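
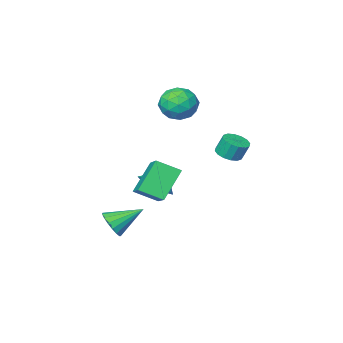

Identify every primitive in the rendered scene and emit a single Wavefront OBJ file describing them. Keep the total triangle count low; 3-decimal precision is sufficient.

v 3.971 1.267 -2.697
v 4.442 1.761 -2.26
v 2.569 1.813 -1.803
v 4.334 1.979 -2.562
v 4.143 2.033 -2.895
v 3.913 1.912 -3.183
v 3.696 1.643 -3.359
v 3.542 1.288 -3.383
v 3.487 0.928 -3.25
v 3.542 0.646 -2.99
v 3.696 0.506 -2.663
v 3.913 0.54 -2.344
v 4.143 0.741 -2.105
v 4.334 1.062 -2.002
v 4.442 1.43 -2.058
v 2.824 3.595 -0.466
v 1.696 3.244 0.958
v 3.503 5.267 0.483
v 2.375 4.917 1.907
v 3.745 2.903 0.093
v 2.617 2.553 1.517
v 4.424 4.576 1.042
v 3.296 4.225 2.466
v -2.457 1.231 0.429
v -1.772 1.346 0.575
v -2.018 1.643 1.497
v -2.703 1.529 1.351
v -1.894 1.664 0.439
v -2.14 1.962 1.362
v -2.168 1.867 0.301
v -2.414 2.164 1.224
v -2.519 1.9 0.197
v -2.765 2.197 1.12
v -2.853 1.753 0.155
v -3.099 2.05 1.078
v -3.082 1.467 0.186
v -3.328 1.764 1.109
v -3.142 1.117 0.283
v -3.388 1.414 1.205
v -3.02 0.798 0.418
v -3.266 1.096 1.341
v -2.746 0.596 0.556
v -2.992 0.893 1.479
v -2.395 0.563 0.66
v -2.641 0.86 1.583
v -2.061 0.71 0.702
v -2.307 1.007 1.625
v -1.832 0.996 0.671
v -2.078 1.293 1.594
v 0.256 -1.056 -1.992
v 0.901 -1.635 -1.455
v -0.496 -1.184 -1.228
v 0.981 -1.036 -1.276
v 0.784 -0.444 -1.37
v 0.386 -0.087 -1.703
v -0.063 -0.099 -2.145
v -0.39 -0.477 -2.53
v -0.47 -1.076 -2.709
v -0.273 -1.668 -2.614
v 0.126 -2.025 -2.282
v 0.575 -2.013 -1.839
v -1.848 -0.709 3.213
v -0.993 -1.029 3.755
v -1.747 -2.111 2.225
v -0.892 -2.431 2.767
v -1.846 -2.427 3.234
v -1.908 -1.56 3.845
v -0.832 -1.58 2.135
v -0.894 -0.713 2.746
v -0.365 -1.567 3.089
v -0.991 -2.091 3.768
v -1.749 -1.049 2.212
v -2.375 -1.573 2.891
v -1.43 -0.746 3.57
v -1.31 -2.394 2.41
v -1.871 -2.392 2.684
v -1.368 -2.58 3.003
v -1.968 -1.058 3.623
v -1.465 -1.246 3.942
v -1.966 -2.068 3.636
v -1.275 -1.894 2.038
v -0.772 -2.082 2.357
v -1.372 -0.56 2.977
v -0.869 -0.748 3.296
v -0.774 -1.072 2.344
v -0.558 -1.25 3.498
v -0.498 -2.075 2.918
v -0.463 -1.574 2.546
v -0.5 -1.065 2.905
v -0.926 -1.558 3.897
v -0.866 -2.382 3.317
v -1.427 -2.38 3.591
v -1.464 -1.87 3.95
v -0.557 -1.874 3.506
v -1.874 -0.758 2.663
v -1.814 -1.582 2.083
v -1.276 -1.27 2.03
v -1.313 -0.76 2.389
v -2.242 -1.065 3.062
v -2.182 -1.89 2.482
v -2.24 -2.075 3.075
v -2.277 -1.566 3.434
v -2.183 -1.266 2.474
f 2 1 4
f 2 4 3
f 4 1 5
f 4 5 3
f 5 1 6
f 5 6 3
f 6 1 7
f 6 7 3
f 7 1 8
f 7 8 3
f 8 1 9
f 8 9 3
f 9 1 10
f 9 10 3
f 10 1 11
f 10 11 3
f 11 1 12
f 11 12 3
f 12 1 13
f 12 13 3
f 13 1 14
f 13 14 3
f 14 1 15
f 14 15 3
f 15 1 2
f 15 2 3
f 17 19 16
f 20 17 16
f 16 19 18
f 18 20 16
f 17 23 19
f 21 17 20
f 21 23 17
f 19 23 18
f 22 20 18
f 18 23 22
f 22 21 20
f 23 21 22
f 25 24 28
f 25 28 26
f 26 28 29
f 26 29 27
f 28 24 30
f 28 30 29
f 29 30 31
f 29 31 27
f 30 24 32
f 30 32 31
f 31 32 33
f 31 33 27
f 32 24 34
f 32 34 33
f 33 34 35
f 33 35 27
f 34 24 36
f 34 36 35
f 35 36 37
f 35 37 27
f 36 24 38
f 36 38 37
f 37 38 39
f 37 39 27
f 38 24 40
f 38 40 39
f 39 40 41
f 39 41 27
f 40 24 42
f 40 42 41
f 41 42 43
f 41 43 27
f 42 24 44
f 42 44 43
f 43 44 45
f 43 45 27
f 44 24 46
f 44 46 45
f 45 46 47
f 45 47 27
f 46 24 48
f 46 48 47
f 47 48 49
f 47 49 27
f 48 24 25
f 48 25 49
f 49 25 26
f 49 26 27
f 51 50 53
f 51 53 52
f 53 50 54
f 53 54 52
f 54 50 55
f 54 55 52
f 55 50 56
f 55 56 52
f 56 50 57
f 56 57 52
f 57 50 58
f 57 58 52
f 58 50 59
f 58 59 52
f 59 50 60
f 59 60 52
f 60 50 61
f 60 61 52
f 61 50 51
f 61 51 52
f 62 99 78
f 99 73 102
f 78 102 67
f 99 102 78
f 62 78 74
f 78 67 79
f 74 79 63
f 78 79 74
f 62 74 83
f 74 63 84
f 83 84 69
f 74 84 83
f 62 83 95
f 83 69 98
f 95 98 72
f 83 98 95
f 62 95 99
f 95 72 103
f 99 103 73
f 95 103 99
f 63 79 90
f 79 67 93
f 90 93 71
f 79 93 90
f 67 102 80
f 102 73 101
f 80 101 66
f 102 101 80
f 73 103 100
f 103 72 96
f 100 96 64
f 103 96 100
f 72 98 97
f 98 69 85
f 97 85 68
f 98 85 97
f 69 84 89
f 84 63 86
f 89 86 70
f 84 86 89
f 65 91 77
f 91 71 92
f 77 92 66
f 91 92 77
f 65 77 75
f 77 66 76
f 75 76 64
f 77 76 75
f 65 75 82
f 75 64 81
f 82 81 68
f 75 81 82
f 65 82 87
f 82 68 88
f 87 88 70
f 82 88 87
f 65 87 91
f 87 70 94
f 91 94 71
f 87 94 91
f 66 92 80
f 92 71 93
f 80 93 67
f 92 93 80
f 64 76 100
f 76 66 101
f 100 101 73
f 76 101 100
f 68 81 97
f 81 64 96
f 97 96 72
f 81 96 97
f 70 88 89
f 88 68 85
f 89 85 69
f 88 85 89
f 71 94 90
f 94 70 86
f 90 86 63
f 94 86 90



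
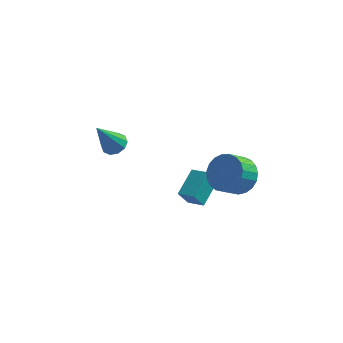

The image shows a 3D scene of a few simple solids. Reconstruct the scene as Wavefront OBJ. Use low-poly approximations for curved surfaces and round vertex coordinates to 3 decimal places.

v 4.134 0.194 0.01
v 4.859 0.321 0.716
v 4.231 -0.326 1.477
v 3.506 -0.454 0.77
v 4.605 0.653 0.789
v 3.977 0.005 1.55
v 4.27 0.906 0.727
v 3.642 0.258 1.488
v 3.911 1.035 0.542
v 3.283 0.387 1.303
v 3.591 1.019 0.264
v 2.963 0.371 1.025
v 3.365 0.86 -0.058
v 2.737 0.213 0.703
v 3.271 0.586 -0.368
v 2.644 -0.061 0.393
v 3.327 0.244 -0.613
v 2.7 -0.403 0.148
v 3.523 -0.106 -0.75
v 2.895 -0.754 0.011
v 3.824 -0.405 -0.756
v 3.196 -1.052 0.005
v 4.178 -0.6 -0.629
v 3.551 -1.248 0.131
v 4.525 -0.658 -0.392
v 3.898 -1.306 0.368
v 4.805 -0.569 -0.086
v 4.177 -1.216 0.675
v 4.968 -0.348 0.237
v 4.34 -0.995 0.998
v 4.987 -0.033 0.521
v 4.359 -0.68 1.282
v -2.054 2.533 -0.633
v -1.598 2.913 -0.303
v -2.766 1.867 1.113
v -1.945 3.144 -0.356
v -2.334 3.141 -0.515
v -2.616 2.906 -0.72
v -2.684 2.528 -0.891
v -2.511 2.152 -0.964
v -2.164 1.922 -0.911
v -1.775 1.924 -0.751
v -1.493 2.16 -0.547
v -1.425 2.537 -0.376
v 1.762 0.259 -2.438
v 1.32 0.025 -1.596
v 2.231 1.59 -1.823
v 1.789 1.357 -0.98
v 2.551 -0.157 -2.14
v 2.109 -0.39 -1.297
v 3.02 1.175 -1.524
v 2.578 0.941 -0.682
f 2 1 5
f 2 5 3
f 3 5 6
f 3 6 4
f 5 1 7
f 5 7 6
f 6 7 8
f 6 8 4
f 7 1 9
f 7 9 8
f 8 9 10
f 8 10 4
f 9 1 11
f 9 11 10
f 10 11 12
f 10 12 4
f 11 1 13
f 11 13 12
f 12 13 14
f 12 14 4
f 13 1 15
f 13 15 14
f 14 15 16
f 14 16 4
f 15 1 17
f 15 17 16
f 16 17 18
f 16 18 4
f 17 1 19
f 17 19 18
f 18 19 20
f 18 20 4
f 19 1 21
f 19 21 20
f 20 21 22
f 20 22 4
f 21 1 23
f 21 23 22
f 22 23 24
f 22 24 4
f 23 1 25
f 23 25 24
f 24 25 26
f 24 26 4
f 25 1 27
f 25 27 26
f 26 27 28
f 26 28 4
f 27 1 29
f 27 29 28
f 28 29 30
f 28 30 4
f 29 1 31
f 29 31 30
f 30 31 32
f 30 32 4
f 31 1 2
f 31 2 32
f 32 2 3
f 32 3 4
f 34 33 36
f 34 36 35
f 36 33 37
f 36 37 35
f 37 33 38
f 37 38 35
f 38 33 39
f 38 39 35
f 39 33 40
f 39 40 35
f 40 33 41
f 40 41 35
f 41 33 42
f 41 42 35
f 42 33 43
f 42 43 35
f 43 33 44
f 43 44 35
f 44 33 34
f 44 34 35
f 46 48 45
f 49 46 45
f 45 48 47
f 47 49 45
f 46 52 48
f 50 46 49
f 50 52 46
f 48 52 47
f 51 49 47
f 47 52 51
f 51 50 49
f 52 50 51



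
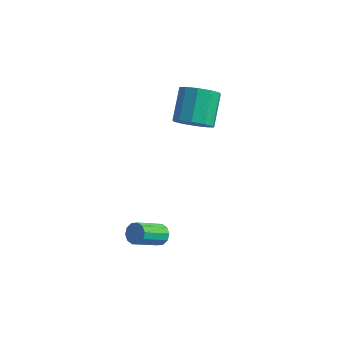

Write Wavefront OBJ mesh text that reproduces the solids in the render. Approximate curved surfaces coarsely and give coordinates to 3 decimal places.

v 3.515 1.886 1.383
v 4.431 2.311 1.094
v 4.1 3.82 2.268
v 3.185 3.394 2.557
v 3.972 2.526 0.688
v 3.642 4.035 1.862
v 3.339 2.497 0.548
v 3.009 4.006 1.722
v 2.774 2.234 0.726
v 2.443 3.743 1.9
v 2.491 1.838 1.156
v 2.161 3.347 2.33
v 2.6 1.46 1.672
v 2.269 2.969 2.846
v 3.058 1.245 2.078
v 2.728 2.754 3.252
v 3.691 1.274 2.218
v 3.361 2.783 3.392
v 4.257 1.537 2.04
v 3.926 3.046 3.214
v 4.539 1.933 1.61
v 4.209 3.442 2.784
v 3.424 -1.816 -4.294
v 3.941 -1.8 -3.971
v 3.254 -3.088 -2.804
v 2.736 -3.104 -3.126
v 3.706 -1.543 -3.827
v 3.018 -2.831 -2.659
v 3.363 -1.391 -3.861
v 2.675 -2.679 -2.693
v 3.043 -1.401 -4.06
v 2.355 -2.689 -2.892
v 2.869 -1.569 -4.349
v 2.181 -2.857 -3.181
v 2.906 -1.832 -4.616
v 2.219 -3.12 -3.449
v 3.142 -2.089 -4.761
v 2.454 -3.377 -3.593
v 3.485 -2.241 -4.727
v 2.797 -3.529 -3.559
v 3.805 -2.231 -4.528
v 3.117 -3.519 -3.36
v 3.979 -2.063 -4.239
v 3.291 -3.351 -3.071
f 2 1 5
f 2 5 3
f 3 5 6
f 3 6 4
f 5 1 7
f 5 7 6
f 6 7 8
f 6 8 4
f 7 1 9
f 7 9 8
f 8 9 10
f 8 10 4
f 9 1 11
f 9 11 10
f 10 11 12
f 10 12 4
f 11 1 13
f 11 13 12
f 12 13 14
f 12 14 4
f 13 1 15
f 13 15 14
f 14 15 16
f 14 16 4
f 15 1 17
f 15 17 16
f 16 17 18
f 16 18 4
f 17 1 19
f 17 19 18
f 18 19 20
f 18 20 4
f 19 1 21
f 19 21 20
f 20 21 22
f 20 22 4
f 21 1 2
f 21 2 22
f 22 2 3
f 22 3 4
f 24 23 27
f 24 27 25
f 25 27 28
f 25 28 26
f 27 23 29
f 27 29 28
f 28 29 30
f 28 30 26
f 29 23 31
f 29 31 30
f 30 31 32
f 30 32 26
f 31 23 33
f 31 33 32
f 32 33 34
f 32 34 26
f 33 23 35
f 33 35 34
f 34 35 36
f 34 36 26
f 35 23 37
f 35 37 36
f 36 37 38
f 36 38 26
f 37 23 39
f 37 39 38
f 38 39 40
f 38 40 26
f 39 23 41
f 39 41 40
f 40 41 42
f 40 42 26
f 41 23 43
f 41 43 42
f 42 43 44
f 42 44 26
f 43 23 24
f 43 24 44
f 44 24 25
f 44 25 26



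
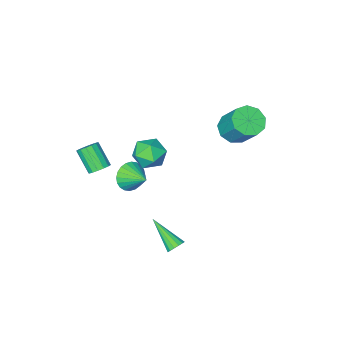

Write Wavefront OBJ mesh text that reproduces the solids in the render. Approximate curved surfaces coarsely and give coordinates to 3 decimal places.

v -3.709 1.626 1.064
v -2.72 1.749 0.979
v -2.743 3.017 2.551
v -3.731 2.894 2.636
v -3.047 2.215 0.599
v -3.07 3.482 2.172
v -3.684 2.405 0.437
v -3.707 3.672 2.009
v -4.332 2.23 0.568
v -4.355 3.498 2.14
v -4.689 1.773 0.931
v -4.712 3.041 2.503
v -4.587 1.247 1.356
v -4.61 2.515 2.929
v -4.074 0.899 1.645
v -4.097 2.166 3.217
v -3.39 0.89 1.661
v -3.413 2.158 3.234
v -2.855 1.226 1.398
v -2.878 2.494 2.971
v 3.518 -0.435 -0.451
v 4.087 -0.188 -0.257
v 4.172 -1.278 0.884
v 3.602 -1.525 0.691
v 3.855 -0.021 -0.08
v 3.94 -1.111 1.061
v 3.532 0.035 -0.002
v 3.617 -1.054 1.139
v 3.206 -0.034 -0.045
v 3.291 -1.124 1.096
v 2.963 -0.211 -0.196
v 3.048 -1.301 0.945
v 2.869 -0.449 -0.415
v 2.954 -1.538 0.726
v 2.948 -0.682 -0.644
v 3.033 -1.772 0.497
v 3.18 -0.849 -0.821
v 3.265 -1.939 0.32
v 3.503 -0.906 -0.899
v 3.588 -1.995 0.242
v 3.829 -0.836 -0.856
v 3.914 -1.926 0.285
v 4.072 -0.659 -0.705
v 4.157 -1.749 0.436
v 4.166 -0.422 -0.486
v 4.251 -1.511 0.655
v 1.21 -1.099 -2.784
v 1.918 -1.273 -2.159
v 1.01 0.199 -2.196
v 2.107 -1.116 -2.442
v 2.16 -0.956 -2.776
v 2.068 -0.818 -3.112
v 1.845 -0.723 -3.398
v 1.526 -0.685 -3.591
v 1.159 -0.71 -3.66
v 0.8 -0.795 -3.597
v 0.503 -0.925 -3.409
v 0.314 -1.083 -3.127
v 0.261 -1.243 -2.792
v 0.353 -1.381 -2.456
v 0.576 -1.476 -2.17
v 0.895 -1.514 -1.978
v 1.262 -1.489 -1.908
v 1.621 -1.404 -1.972
v 1.64 4.116 -4.522
v 2.189 4.16 -4.624
v 2 2.384 -3.318
v 2.144 4.317 -4.384
v 1.964 4.42 -4.181
v 1.698 4.442 -4.07
v 1.416 4.377 -4.08
v 1.193 4.242 -4.208
v 1.091 4.073 -4.42
v 1.135 3.916 -4.659
v 1.315 3.812 -4.862
v 1.582 3.79 -4.973
v 1.864 3.856 -4.964
v 2.086 3.991 -4.836
v 0.508 0.974 -0.543
v 1.154 1.216 0.264
v 0.526 -0.676 -0.064
v 1.172 -0.434 0.743
v 0.164 -0.101 0.752
v 0.153 0.919 0.456
v 1.527 -0.379 -0.256
v 1.516 0.641 -0.552
v 1.784 0.38 0.442
v 0.941 0.551 1.065
v 0.739 -0.011 -0.865
v -0.104 0.16 -0.242
f 2 1 5
f 2 5 3
f 3 5 6
f 3 6 4
f 5 1 7
f 5 7 6
f 6 7 8
f 6 8 4
f 7 1 9
f 7 9 8
f 8 9 10
f 8 10 4
f 9 1 11
f 9 11 10
f 10 11 12
f 10 12 4
f 11 1 13
f 11 13 12
f 12 13 14
f 12 14 4
f 13 1 15
f 13 15 14
f 14 15 16
f 14 16 4
f 15 1 17
f 15 17 16
f 16 17 18
f 16 18 4
f 17 1 19
f 17 19 18
f 18 19 20
f 18 20 4
f 19 1 2
f 19 2 20
f 20 2 3
f 20 3 4
f 22 21 25
f 22 25 23
f 23 25 26
f 23 26 24
f 25 21 27
f 25 27 26
f 26 27 28
f 26 28 24
f 27 21 29
f 27 29 28
f 28 29 30
f 28 30 24
f 29 21 31
f 29 31 30
f 30 31 32
f 30 32 24
f 31 21 33
f 31 33 32
f 32 33 34
f 32 34 24
f 33 21 35
f 33 35 34
f 34 35 36
f 34 36 24
f 35 21 37
f 35 37 36
f 36 37 38
f 36 38 24
f 37 21 39
f 37 39 38
f 38 39 40
f 38 40 24
f 39 21 41
f 39 41 40
f 40 41 42
f 40 42 24
f 41 21 43
f 41 43 42
f 42 43 44
f 42 44 24
f 43 21 45
f 43 45 44
f 44 45 46
f 44 46 24
f 45 21 22
f 45 22 46
f 46 22 23
f 46 23 24
f 48 47 50
f 48 50 49
f 50 47 51
f 50 51 49
f 51 47 52
f 51 52 49
f 52 47 53
f 52 53 49
f 53 47 54
f 53 54 49
f 54 47 55
f 54 55 49
f 55 47 56
f 55 56 49
f 56 47 57
f 56 57 49
f 57 47 58
f 57 58 49
f 58 47 59
f 58 59 49
f 59 47 60
f 59 60 49
f 60 47 61
f 60 61 49
f 61 47 62
f 61 62 49
f 62 47 63
f 62 63 49
f 63 47 64
f 63 64 49
f 64 47 48
f 64 48 49
f 66 65 68
f 66 68 67
f 68 65 69
f 68 69 67
f 69 65 70
f 69 70 67
f 70 65 71
f 70 71 67
f 71 65 72
f 71 72 67
f 72 65 73
f 72 73 67
f 73 65 74
f 73 74 67
f 74 65 75
f 74 75 67
f 75 65 76
f 75 76 67
f 76 65 77
f 76 77 67
f 77 65 78
f 77 78 67
f 78 65 66
f 78 66 67
f 79 90 84
f 79 84 80
f 79 80 86
f 79 86 89
f 79 89 90
f 80 84 88
f 84 90 83
f 90 89 81
f 89 86 85
f 86 80 87
f 82 88 83
f 82 83 81
f 82 81 85
f 82 85 87
f 82 87 88
f 83 88 84
f 81 83 90
f 85 81 89
f 87 85 86
f 88 87 80



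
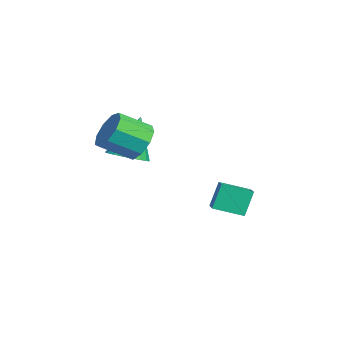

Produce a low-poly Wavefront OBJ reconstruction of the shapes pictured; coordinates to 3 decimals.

v -0.498 -0.309 1.073
v 0.277 0.156 1.18
v -1.122 0.289 2.987
v 0.05 0.416 1.025
v -0.272 0.551 0.878
v -0.633 0.537 0.765
v -0.97 0.377 0.705
v -1.226 0.098 0.709
v -1.357 -0.251 0.775
v -1.338 -0.61 0.894
v -1.175 -0.917 1.043
v -0.895 -1.119 1.197
v -0.546 -1.181 1.33
v -0.189 -1.092 1.418
v 0.115 -0.868 1.447
v 0.312 -0.547 1.411
v 0.369 -0.185 1.317
v 1.434 0.079 2.561
v 1.815 0.544 3.271
v 1.927 -0.734 4.048
v 1.546 -1.199 3.339
v 1.183 0.528 3.336
v 1.294 -0.75 4.113
v 0.668 0.302 3.039
v 0.78 -0.976 3.816
v 0.511 -0.028 2.518
v 0.623 -1.306 3.295
v 0.787 -0.308 2.018
v 0.899 -1.586 2.795
v 1.365 -0.407 1.772
v 1.477 -1.685 2.549
v 1.976 -0.278 1.895
v 2.088 -1.557 2.672
v 2.333 0.017 2.331
v 2.445 -1.261 3.108
v 2.269 0.342 2.874
v 2.381 -0.936 3.651
v -1.026 3.026 -2.013
v -1.379 3.439 -0.854
v -0.847 4.293 -2.41
v -1.2 4.706 -1.251
v 0.24 2.974 -1.609
v -0.113 3.387 -0.45
v 0.419 4.241 -2.006
v 0.066 4.654 -0.847
f 2 1 4
f 2 4 3
f 4 1 5
f 4 5 3
f 5 1 6
f 5 6 3
f 6 1 7
f 6 7 3
f 7 1 8
f 7 8 3
f 8 1 9
f 8 9 3
f 9 1 10
f 9 10 3
f 10 1 11
f 10 11 3
f 11 1 12
f 11 12 3
f 12 1 13
f 12 13 3
f 13 1 14
f 13 14 3
f 14 1 15
f 14 15 3
f 15 1 16
f 15 16 3
f 16 1 17
f 16 17 3
f 17 1 2
f 17 2 3
f 19 18 22
f 19 22 20
f 20 22 23
f 20 23 21
f 22 18 24
f 22 24 23
f 23 24 25
f 23 25 21
f 24 18 26
f 24 26 25
f 25 26 27
f 25 27 21
f 26 18 28
f 26 28 27
f 27 28 29
f 27 29 21
f 28 18 30
f 28 30 29
f 29 30 31
f 29 31 21
f 30 18 32
f 30 32 31
f 31 32 33
f 31 33 21
f 32 18 34
f 32 34 33
f 33 34 35
f 33 35 21
f 34 18 36
f 34 36 35
f 35 36 37
f 35 37 21
f 36 18 19
f 36 19 37
f 37 19 20
f 37 20 21
f 39 41 38
f 42 39 38
f 38 41 40
f 40 42 38
f 39 45 41
f 43 39 42
f 43 45 39
f 41 45 40
f 44 42 40
f 40 45 44
f 44 43 42
f 45 43 44



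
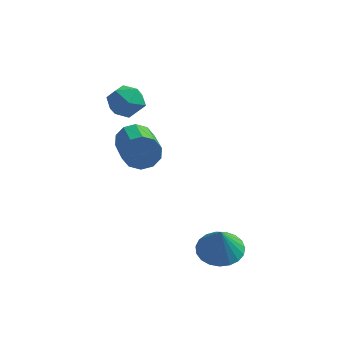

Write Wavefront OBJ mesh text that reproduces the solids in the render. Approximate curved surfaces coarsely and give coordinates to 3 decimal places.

v -2.464 1.196 2.323
v -1.929 1.711 2.761
v -1.371 0.489 1.819
v -0.836 1.004 2.257
v -1.341 0.448 2.68
v -2.016 0.884 2.991
v -1.284 1.316 1.589
v -1.959 1.752 1.9
v -1.199 1.785 2.307
v -1.235 1.248 2.981
v -2.065 0.952 1.599
v -2.101 0.415 2.273
v -1.63 2.189 -0.778
v -1.161 2.131 -1.436
v -0.361 0.253 -0.7
v -0.83 0.311 -0.042
v -0.904 2.378 -1.084
v -0.105 0.5 -0.349
v -0.924 2.553 -0.615
v -0.125 0.674 0.12
v -1.214 2.589 -0.209
v -0.415 0.71 0.527
v -1.663 2.472 -0.019
v -0.863 0.593 0.716
v -2.099 2.247 -0.12
v -1.299 0.369 0.616
v -2.355 2 -0.471
v -1.556 0.122 0.264
v -2.335 1.826 -0.94
v -1.536 -0.053 -0.205
v -2.045 1.79 -1.347
v -1.246 -0.089 -0.611
v -1.597 1.907 -1.536
v -0.797 0.028 -0.801
v 2.846 -2.066 -3.161
v 3.777 -2.16 -3.251
v 2.934 -2.454 -1.839
v 3.743 -1.787 -3.139
v 3.555 -1.462 -3.031
v 3.243 -1.242 -2.945
v 2.863 -1.164 -2.897
v 2.48 -1.242 -2.894
v 2.161 -1.462 -2.937
v 1.959 -1.787 -3.019
v 1.911 -2.16 -3.126
v 2.025 -2.517 -3.238
v 2.28 -2.796 -3.337
v 2.633 -2.948 -3.406
v 3.023 -2.948 -3.432
v 3.383 -2.796 -3.411
v 3.649 -2.517 -3.347
f 1 12 6
f 1 6 2
f 1 2 8
f 1 8 11
f 1 11 12
f 2 6 10
f 6 12 5
f 12 11 3
f 11 8 7
f 8 2 9
f 4 10 5
f 4 5 3
f 4 3 7
f 4 7 9
f 4 9 10
f 5 10 6
f 3 5 12
f 7 3 11
f 9 7 8
f 10 9 2
f 14 13 17
f 14 17 15
f 15 17 18
f 15 18 16
f 17 13 19
f 17 19 18
f 18 19 20
f 18 20 16
f 19 13 21
f 19 21 20
f 20 21 22
f 20 22 16
f 21 13 23
f 21 23 22
f 22 23 24
f 22 24 16
f 23 13 25
f 23 25 24
f 24 25 26
f 24 26 16
f 25 13 27
f 25 27 26
f 26 27 28
f 26 28 16
f 27 13 29
f 27 29 28
f 28 29 30
f 28 30 16
f 29 13 31
f 29 31 30
f 30 31 32
f 30 32 16
f 31 13 33
f 31 33 32
f 32 33 34
f 32 34 16
f 33 13 14
f 33 14 34
f 34 14 15
f 34 15 16
f 36 35 38
f 36 38 37
f 38 35 39
f 38 39 37
f 39 35 40
f 39 40 37
f 40 35 41
f 40 41 37
f 41 35 42
f 41 42 37
f 42 35 43
f 42 43 37
f 43 35 44
f 43 44 37
f 44 35 45
f 44 45 37
f 45 35 46
f 45 46 37
f 46 35 47
f 46 47 37
f 47 35 48
f 47 48 37
f 48 35 49
f 48 49 37
f 49 35 50
f 49 50 37
f 50 35 51
f 50 51 37
f 51 35 36
f 51 36 37



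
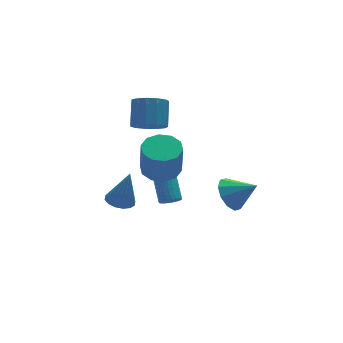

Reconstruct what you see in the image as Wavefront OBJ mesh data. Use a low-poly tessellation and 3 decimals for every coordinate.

v -0.354 0.699 1.345
v 0.405 1.266 1.553
v 0.253 0.828 3.303
v -0.506 0.261 3.095
v -0.092 1.599 1.593
v -0.244 1.161 3.343
v -0.689 1.588 1.539
v -0.841 1.151 3.288
v -1.158 1.238 1.41
v -1.31 0.8 3.16
v -1.32 0.681 1.257
v -1.472 0.243 3.007
v -1.113 0.132 1.137
v -1.265 -0.306 2.887
v -0.616 -0.201 1.097
v -0.768 -0.639 2.847
v -0.019 -0.191 1.152
v -0.171 -0.628 2.901
v 0.45 0.16 1.28
v 0.298 -0.278 3.03
v 0.612 0.717 1.433
v 0.46 0.279 3.183
v -0.1 2.518 3.005
v 0.413 1.866 3.328
v 0.912 2.791 4.399
v 0.4 3.442 4.075
v 0.691 2.109 2.989
v 1.19 3.034 4.059
v 0.718 2.482 2.654
v 1.217 3.407 3.725
v 0.485 2.866 2.431
v 0.984 3.791 3.502
v 0.067 3.14 2.39
v 0.566 4.064 3.461
v -0.404 3.216 2.544
v 0.095 4.14 3.615
v -0.779 3.07 2.844
v -0.28 3.995 3.915
v -0.938 2.749 3.196
v -0.438 3.674 4.266
v -0.83 2.355 3.486
v -0.331 3.279 4.557
v -0.491 2.012 3.624
v 0.008 2.937 4.694
v -0.027 1.83 3.565
v 0.472 2.754 4.636
v -1.037 3.855 -2.903
v -0.518 4.418 -2.981
v -0.563 3.685 -0.977
v -0.857 4.603 -2.881
v -1.244 4.587 -2.787
v -1.575 4.376 -2.724
v -1.763 4.024 -2.709
v -1.756 3.627 -2.746
v -1.556 3.291 -2.824
v -1.218 3.106 -2.924
v -0.831 3.122 -3.018
v -0.499 3.334 -3.081
v -0.311 3.685 -3.096
v -0.318 4.082 -3.06
v 2.11 -1.493 0.17
v 2.742 -1.509 -0.552
v 3.05 -2.287 1.01
v 2.852 -1.028 -0.223
v 2.679 -0.725 0.257
v 2.289 -0.716 0.704
v 1.83 -1.003 0.946
v 1.478 -1.477 0.892
v 1.367 -1.958 0.563
v 1.54 -2.261 0.083
v 1.931 -2.271 -0.364
v 2.39 -1.983 -0.607
v 0.065 0.567 -1.02
v 0.526 0.705 -1.286
v 0.756 1.831 -0.307
v 0.295 1.693 -0.04
v 0.381 0.825 -1.39
v 0.61 1.95 -0.41
v 0.187 0.905 -1.437
v 0.417 2.031 -0.457
v -0.025 0.934 -1.42
v 0.205 2.059 -0.44
v -0.223 0.907 -1.343
v 0.006 2.032 -0.363
v -0.378 0.828 -1.216
v -0.148 1.954 -0.236
v -0.465 0.71 -1.06
v -0.235 1.835 -0.08
v -0.471 0.57 -0.897
v -0.241 1.695 0.083
v -0.396 0.429 -0.753
v -0.166 1.555 0.226
v -0.25 0.31 -0.65
v -0.021 1.435 0.33
v -0.057 0.229 -0.603
v 0.173 1.355 0.377
v 0.155 0.201 -0.62
v 0.385 1.326 0.36
v 0.354 0.228 -0.697
v 0.583 1.353 0.283
v 0.508 0.306 -0.824
v 0.738 1.432 0.156
v 0.595 0.425 -0.98
v 0.825 1.55 -0
v 0.601 0.565 -1.143
v 0.831 1.69 -0.163
f 2 1 5
f 2 5 3
f 3 5 6
f 3 6 4
f 5 1 7
f 5 7 6
f 6 7 8
f 6 8 4
f 7 1 9
f 7 9 8
f 8 9 10
f 8 10 4
f 9 1 11
f 9 11 10
f 10 11 12
f 10 12 4
f 11 1 13
f 11 13 12
f 12 13 14
f 12 14 4
f 13 1 15
f 13 15 14
f 14 15 16
f 14 16 4
f 15 1 17
f 15 17 16
f 16 17 18
f 16 18 4
f 17 1 19
f 17 19 18
f 18 19 20
f 18 20 4
f 19 1 21
f 19 21 20
f 20 21 22
f 20 22 4
f 21 1 2
f 21 2 22
f 22 2 3
f 22 3 4
f 24 23 27
f 24 27 25
f 25 27 28
f 25 28 26
f 27 23 29
f 27 29 28
f 28 29 30
f 28 30 26
f 29 23 31
f 29 31 30
f 30 31 32
f 30 32 26
f 31 23 33
f 31 33 32
f 32 33 34
f 32 34 26
f 33 23 35
f 33 35 34
f 34 35 36
f 34 36 26
f 35 23 37
f 35 37 36
f 36 37 38
f 36 38 26
f 37 23 39
f 37 39 38
f 38 39 40
f 38 40 26
f 39 23 41
f 39 41 40
f 40 41 42
f 40 42 26
f 41 23 43
f 41 43 42
f 42 43 44
f 42 44 26
f 43 23 45
f 43 45 44
f 44 45 46
f 44 46 26
f 45 23 24
f 45 24 46
f 46 24 25
f 46 25 26
f 48 47 50
f 48 50 49
f 50 47 51
f 50 51 49
f 51 47 52
f 51 52 49
f 52 47 53
f 52 53 49
f 53 47 54
f 53 54 49
f 54 47 55
f 54 55 49
f 55 47 56
f 55 56 49
f 56 47 57
f 56 57 49
f 57 47 58
f 57 58 49
f 58 47 59
f 58 59 49
f 59 47 60
f 59 60 49
f 60 47 48
f 60 48 49
f 62 61 64
f 62 64 63
f 64 61 65
f 64 65 63
f 65 61 66
f 65 66 63
f 66 61 67
f 66 67 63
f 67 61 68
f 67 68 63
f 68 61 69
f 68 69 63
f 69 61 70
f 69 70 63
f 70 61 71
f 70 71 63
f 71 61 72
f 71 72 63
f 72 61 62
f 72 62 63
f 74 73 77
f 74 77 75
f 75 77 78
f 75 78 76
f 77 73 79
f 77 79 78
f 78 79 80
f 78 80 76
f 79 73 81
f 79 81 80
f 80 81 82
f 80 82 76
f 81 73 83
f 81 83 82
f 82 83 84
f 82 84 76
f 83 73 85
f 83 85 84
f 84 85 86
f 84 86 76
f 85 73 87
f 85 87 86
f 86 87 88
f 86 88 76
f 87 73 89
f 87 89 88
f 88 89 90
f 88 90 76
f 89 73 91
f 89 91 90
f 90 91 92
f 90 92 76
f 91 73 93
f 91 93 92
f 92 93 94
f 92 94 76
f 93 73 95
f 93 95 94
f 94 95 96
f 94 96 76
f 95 73 97
f 95 97 96
f 96 97 98
f 96 98 76
f 97 73 99
f 97 99 98
f 98 99 100
f 98 100 76
f 99 73 101
f 99 101 100
f 100 101 102
f 100 102 76
f 101 73 103
f 101 103 102
f 102 103 104
f 102 104 76
f 103 73 105
f 103 105 104
f 104 105 106
f 104 106 76
f 105 73 74
f 105 74 106
f 106 74 75
f 106 75 76



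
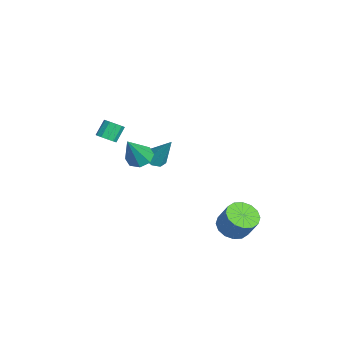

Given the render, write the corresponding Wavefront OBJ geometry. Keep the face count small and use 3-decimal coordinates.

v 1.17 -2.512 1.56
v 1.823 -2.566 1.237
v 1.91 -3.168 3.16
v 1.744 -2.068 1.478
v 1.329 -1.83 1.767
v 0.821 -1.992 1.935
v 0.518 -2.458 1.884
v 0.597 -2.956 1.643
v 1.012 -3.194 1.354
v 1.52 -3.032 1.186
v -2.015 -1.43 -0.745
v -1.423 -1.667 -0.871
v -1.385 -0.67 0.785
v -1.492 -1.215 -1.066
v -1.868 -0.889 -1.074
v -2.33 -0.879 -0.888
v -2.607 -1.192 -0.619
v -2.537 -1.645 -0.423
v -2.162 -1.971 -0.416
v -1.7 -1.98 -0.601
v -2.72 -3.808 0.415
v -2.218 -3.766 0.682
v -2.678 -3.29 1.471
v -3.18 -3.332 1.205
v -2.261 -3.478 0.484
v -2.72 -3.002 1.273
v -2.478 -3.316 0.259
v -2.938 -2.84 1.049
v -2.789 -3.342 0.094
v -3.248 -2.866 0.884
v -3.073 -3.546 0.052
v -3.532 -3.07 0.842
v -3.222 -3.85 0.149
v -3.682 -3.374 0.938
v -3.18 -4.138 0.347
v -3.639 -3.662 1.136
v -2.962 -4.3 0.571
v -3.422 -3.824 1.361
v -2.652 -4.274 0.736
v -3.111 -3.798 1.526
v -2.368 -4.07 0.778
v -2.827 -3.594 1.568
v 3.145 1.741 -2.441
v 3.856 1.246 -2.598
v 4.385 1.645 -1.456
v 3.675 2.139 -1.299
v 3.951 1.651 -2.783
v 4.48 2.05 -1.641
v 3.83 2.08 -2.877
v 4.359 2.479 -1.735
v 3.526 2.418 -2.854
v 4.055 2.817 -1.712
v 3.12 2.575 -2.72
v 3.649 2.973 -1.578
v 2.72 2.508 -2.512
v 3.249 2.906 -1.37
v 2.435 2.235 -2.284
v 2.964 2.634 -1.142
v 2.34 1.83 -2.099
v 2.869 2.229 -0.957
v 2.461 1.401 -2.005
v 2.99 1.8 -0.863
v 2.765 1.063 -2.028
v 3.294 1.462 -0.886
v 3.171 0.907 -2.162
v 3.7 1.305 -1.02
v 3.571 0.974 -2.37
v 4.1 1.372 -1.228
f 2 1 4
f 2 4 3
f 4 1 5
f 4 5 3
f 5 1 6
f 5 6 3
f 6 1 7
f 6 7 3
f 7 1 8
f 7 8 3
f 8 1 9
f 8 9 3
f 9 1 10
f 9 10 3
f 10 1 2
f 10 2 3
f 12 11 14
f 12 14 13
f 14 11 15
f 14 15 13
f 15 11 16
f 15 16 13
f 16 11 17
f 16 17 13
f 17 11 18
f 17 18 13
f 18 11 19
f 18 19 13
f 19 11 20
f 19 20 13
f 20 11 12
f 20 12 13
f 22 21 25
f 22 25 23
f 23 25 26
f 23 26 24
f 25 21 27
f 25 27 26
f 26 27 28
f 26 28 24
f 27 21 29
f 27 29 28
f 28 29 30
f 28 30 24
f 29 21 31
f 29 31 30
f 30 31 32
f 30 32 24
f 31 21 33
f 31 33 32
f 32 33 34
f 32 34 24
f 33 21 35
f 33 35 34
f 34 35 36
f 34 36 24
f 35 21 37
f 35 37 36
f 36 37 38
f 36 38 24
f 37 21 39
f 37 39 38
f 38 39 40
f 38 40 24
f 39 21 41
f 39 41 40
f 40 41 42
f 40 42 24
f 41 21 22
f 41 22 42
f 42 22 23
f 42 23 24
f 44 43 47
f 44 47 45
f 45 47 48
f 45 48 46
f 47 43 49
f 47 49 48
f 48 49 50
f 48 50 46
f 49 43 51
f 49 51 50
f 50 51 52
f 50 52 46
f 51 43 53
f 51 53 52
f 52 53 54
f 52 54 46
f 53 43 55
f 53 55 54
f 54 55 56
f 54 56 46
f 55 43 57
f 55 57 56
f 56 57 58
f 56 58 46
f 57 43 59
f 57 59 58
f 58 59 60
f 58 60 46
f 59 43 61
f 59 61 60
f 60 61 62
f 60 62 46
f 61 43 63
f 61 63 62
f 62 63 64
f 62 64 46
f 63 43 65
f 63 65 64
f 64 65 66
f 64 66 46
f 65 43 67
f 65 67 66
f 66 67 68
f 66 68 46
f 67 43 44
f 67 44 68
f 68 44 45
f 68 45 46



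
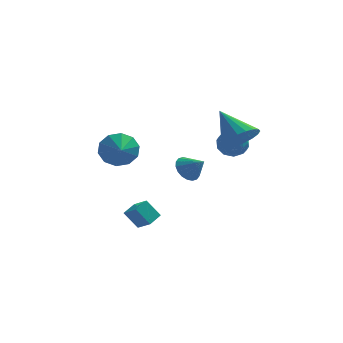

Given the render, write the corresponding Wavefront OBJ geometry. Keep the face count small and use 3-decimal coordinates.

v -3.179 2.399 0.522
v -2.63 2.166 -0.391
v -2.921 1.141 0.998
v -2.194 2.423 0.054
v -2.135 2.671 0.678
v -2.474 2.816 1.242
v -3.082 2.801 1.531
v -3.727 2.633 1.434
v -4.163 2.375 0.989
v -4.222 2.127 0.366
v -3.883 1.983 -0.198
v -3.275 1.998 -0.487
v 0.662 -2.429 1.352
v 1.221 -2.267 0.818
v 1.478 -2.891 2.068
v 1.213 -1.976 1.015
v 1.097 -1.774 1.278
v 0.894 -1.702 1.556
v 0.645 -1.774 1.793
v 0.399 -1.976 1.943
v 0.205 -2.268 1.977
v 0.102 -2.592 1.886
v 0.11 -2.883 1.69
v 0.227 -3.085 1.426
v 0.43 -3.157 1.148
v 0.679 -3.085 0.911
v 0.924 -2.883 0.761
v 1.118 -2.591 0.728
v 3.191 -1.665 3.138
v 3.715 -0.789 2.816
v 2.089 -0.495 4.522
v 3.338 -0.8 2.525
v 2.932 -0.982 2.356
v 2.577 -1.3 2.341
v 2.344 -1.689 2.485
v 2.278 -2.074 2.758
v 2.393 -2.377 3.106
v 2.666 -2.54 3.461
v 3.043 -2.529 3.751
v 3.449 -2.347 3.921
v 3.804 -2.03 3.935
v 4.038 -1.64 3.792
v 4.103 -1.256 3.519
v 3.988 -0.952 3.171
v -1.927 -0.78 -3.551
v -1.257 -1.368 -2.996
v -2.642 -0.687 -2.592
v -1.973 -1.276 -2.037
v -1.467 -0.004 -3.283
v -0.798 -0.593 -2.728
v -2.183 0.088 -2.324
v -1.513 -0.5 -1.769
v 2.009 0.67 2.269
v 2.532 1.081 1.688
v 2.908 -0.441 2.292
v 3.431 -0.03 1.711
v 3.358 0.279 2.535
v 2.803 0.966 2.521
v 2.637 -0.326 1.459
v 2.082 0.361 1.445
v 2.92 0.466 1.187
v 3.366 0.839 1.852
v 2.074 -0.199 2.128
v 2.52 0.174 2.793
v 2.192 0.973 1.977
v 3.248 -0.333 2.003
v 3.205 -0.152 2.488
v 3.513 0.09 2.146
v 2.351 0.905 2.466
v 2.658 1.147 2.125
v 3.144 0.675 2.622
v 2.782 -0.507 1.855
v 3.089 -0.265 1.514
v 1.927 0.55 1.834
v 2.235 0.792 1.492
v 2.296 -0.035 1.358
v 2.728 0.853 1.341
v 3.256 0.2 1.354
v 2.789 0.026 1.206
v 2.463 0.43 1.198
v 2.989 1.073 1.732
v 3.517 0.419 1.745
v 3.475 0.601 2.229
v 3.148 1.005 2.221
v 3.217 0.711 1.437
v 1.923 0.221 2.235
v 2.451 -0.433 2.248
v 2.292 -0.365 1.759
v 1.965 0.039 1.751
v 2.184 0.44 2.626
v 2.712 -0.213 2.639
v 2.977 0.21 2.782
v 2.651 0.614 2.774
v 2.223 -0.071 2.543
f 2 1 4
f 2 4 3
f 4 1 5
f 4 5 3
f 5 1 6
f 5 6 3
f 6 1 7
f 6 7 3
f 7 1 8
f 7 8 3
f 8 1 9
f 8 9 3
f 9 1 10
f 9 10 3
f 10 1 11
f 10 11 3
f 11 1 12
f 11 12 3
f 12 1 2
f 12 2 3
f 14 13 16
f 14 16 15
f 16 13 17
f 16 17 15
f 17 13 18
f 17 18 15
f 18 13 19
f 18 19 15
f 19 13 20
f 19 20 15
f 20 13 21
f 20 21 15
f 21 13 22
f 21 22 15
f 22 13 23
f 22 23 15
f 23 13 24
f 23 24 15
f 24 13 25
f 24 25 15
f 25 13 26
f 25 26 15
f 26 13 27
f 26 27 15
f 27 13 28
f 27 28 15
f 28 13 14
f 28 14 15
f 30 29 32
f 30 32 31
f 32 29 33
f 32 33 31
f 33 29 34
f 33 34 31
f 34 29 35
f 34 35 31
f 35 29 36
f 35 36 31
f 36 29 37
f 36 37 31
f 37 29 38
f 37 38 31
f 38 29 39
f 38 39 31
f 39 29 40
f 39 40 31
f 40 29 41
f 40 41 31
f 41 29 42
f 41 42 31
f 42 29 43
f 42 43 31
f 43 29 44
f 43 44 31
f 44 29 30
f 44 30 31
f 46 48 45
f 49 46 45
f 45 48 47
f 47 49 45
f 46 52 48
f 50 46 49
f 50 52 46
f 48 52 47
f 51 49 47
f 47 52 51
f 51 50 49
f 52 50 51
f 53 90 69
f 90 64 93
f 69 93 58
f 90 93 69
f 53 69 65
f 69 58 70
f 65 70 54
f 69 70 65
f 53 65 74
f 65 54 75
f 74 75 60
f 65 75 74
f 53 74 86
f 74 60 89
f 86 89 63
f 74 89 86
f 53 86 90
f 86 63 94
f 90 94 64
f 86 94 90
f 54 70 81
f 70 58 84
f 81 84 62
f 70 84 81
f 58 93 71
f 93 64 92
f 71 92 57
f 93 92 71
f 64 94 91
f 94 63 87
f 91 87 55
f 94 87 91
f 63 89 88
f 89 60 76
f 88 76 59
f 89 76 88
f 60 75 80
f 75 54 77
f 80 77 61
f 75 77 80
f 56 82 68
f 82 62 83
f 68 83 57
f 82 83 68
f 56 68 66
f 68 57 67
f 66 67 55
f 68 67 66
f 56 66 73
f 66 55 72
f 73 72 59
f 66 72 73
f 56 73 78
f 73 59 79
f 78 79 61
f 73 79 78
f 56 78 82
f 78 61 85
f 82 85 62
f 78 85 82
f 57 83 71
f 83 62 84
f 71 84 58
f 83 84 71
f 55 67 91
f 67 57 92
f 91 92 64
f 67 92 91
f 59 72 88
f 72 55 87
f 88 87 63
f 72 87 88
f 61 79 80
f 79 59 76
f 80 76 60
f 79 76 80
f 62 85 81
f 85 61 77
f 81 77 54
f 85 77 81



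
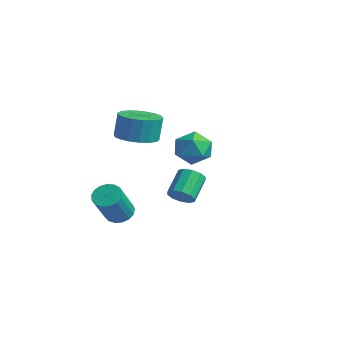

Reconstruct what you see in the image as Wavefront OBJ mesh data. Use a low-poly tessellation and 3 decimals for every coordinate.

v -0.308 -3.155 2.212
v 0.721 -3.186 2.254
v 0.677 -2.936 3.549
v -0.352 -2.905 3.508
v 0.636 -2.745 2.165
v 0.591 -2.494 3.46
v 0.363 -2.384 2.086
v 0.319 -2.134 3.381
v -0.042 -2.177 2.032
v -0.086 -1.926 3.327
v -0.5 -2.163 2.014
v -0.544 -1.912 3.309
v -0.919 -2.346 2.035
v -0.964 -2.095 3.33
v -1.218 -2.689 2.091
v -1.262 -2.438 3.386
v -1.337 -3.124 2.171
v -1.381 -2.874 3.466
v -1.251 -3.566 2.26
v -1.296 -3.315 3.555
v -0.979 -3.926 2.339
v -1.023 -3.676 3.634
v -0.574 -4.134 2.393
v -0.618 -3.883 3.688
v -0.116 -4.148 2.411
v -0.16 -3.897 3.706
v 0.304 -3.965 2.39
v 0.259 -3.714 3.685
v 0.602 -3.622 2.334
v 0.558 -3.371 3.629
v -2.373 -2.771 -3.472
v -1.766 -2.99 -3.856
v -1.121 -4.087 -2.211
v -1.727 -3.869 -1.828
v -1.661 -2.687 -3.695
v -1.016 -3.784 -2.05
v -1.719 -2.403 -3.483
v -1.074 -3.501 -1.838
v -1.927 -2.203 -3.268
v -1.282 -3.301 -1.624
v -2.237 -2.134 -3.101
v -1.591 -3.232 -1.456
v -2.578 -2.211 -3.018
v -1.932 -3.308 -1.373
v -2.871 -2.416 -3.04
v -2.226 -3.513 -1.395
v -3.051 -2.702 -3.16
v -2.406 -3.8 -1.515
v -3.075 -3.004 -3.352
v -2.43 -4.102 -1.708
v -2.938 -3.253 -3.572
v -2.293 -4.351 -1.927
v -2.672 -3.392 -3.769
v -2.027 -4.489 -2.124
v -2.337 -3.388 -3.898
v -1.692 -4.485 -2.253
v -2.01 -3.243 -3.929
v -1.365 -4.34 -2.285
v 1.42 -1.77 2.315
v 1.87 -1.559 1.46
v 2.81 -2.281 2.92
v 3.26 -2.07 2.065
v 2.926 -1.34 2.642
v 2.067 -1.024 2.268
v 2.613 -2.816 2.112
v 1.754 -2.5 1.738
v 2.607 -2.205 1.335
v 2.8 -1.293 1.662
v 1.88 -2.547 2.718
v 2.073 -1.635 3.045
v -2.283 0.685 -3.409
v -1.878 0.432 -2.857
v -2.493 1.502 -1.918
v -2.897 1.755 -2.471
v -1.641 0.753 -3.067
v -2.256 1.823 -2.128
v -1.649 1.048 -3.408
v -2.264 2.118 -2.47
v -1.899 1.205 -3.75
v -2.514 2.274 -2.811
v -2.296 1.163 -3.962
v -2.91 2.232 -3.023
v -2.687 0.938 -3.962
v -3.302 2.008 -3.023
v -2.924 0.617 -3.752
v -3.539 1.687 -2.813
v -2.916 0.322 -3.41
v -3.531 1.392 -2.472
v -2.666 0.166 -3.069
v -3.281 1.235 -2.13
v -2.27 0.208 -2.857
v -2.884 1.277 -1.918
f 2 1 5
f 2 5 3
f 3 5 6
f 3 6 4
f 5 1 7
f 5 7 6
f 6 7 8
f 6 8 4
f 7 1 9
f 7 9 8
f 8 9 10
f 8 10 4
f 9 1 11
f 9 11 10
f 10 11 12
f 10 12 4
f 11 1 13
f 11 13 12
f 12 13 14
f 12 14 4
f 13 1 15
f 13 15 14
f 14 15 16
f 14 16 4
f 15 1 17
f 15 17 16
f 16 17 18
f 16 18 4
f 17 1 19
f 17 19 18
f 18 19 20
f 18 20 4
f 19 1 21
f 19 21 20
f 20 21 22
f 20 22 4
f 21 1 23
f 21 23 22
f 22 23 24
f 22 24 4
f 23 1 25
f 23 25 24
f 24 25 26
f 24 26 4
f 25 1 27
f 25 27 26
f 26 27 28
f 26 28 4
f 27 1 29
f 27 29 28
f 28 29 30
f 28 30 4
f 29 1 2
f 29 2 30
f 30 2 3
f 30 3 4
f 32 31 35
f 32 35 33
f 33 35 36
f 33 36 34
f 35 31 37
f 35 37 36
f 36 37 38
f 36 38 34
f 37 31 39
f 37 39 38
f 38 39 40
f 38 40 34
f 39 31 41
f 39 41 40
f 40 41 42
f 40 42 34
f 41 31 43
f 41 43 42
f 42 43 44
f 42 44 34
f 43 31 45
f 43 45 44
f 44 45 46
f 44 46 34
f 45 31 47
f 45 47 46
f 46 47 48
f 46 48 34
f 47 31 49
f 47 49 48
f 48 49 50
f 48 50 34
f 49 31 51
f 49 51 50
f 50 51 52
f 50 52 34
f 51 31 53
f 51 53 52
f 52 53 54
f 52 54 34
f 53 31 55
f 53 55 54
f 54 55 56
f 54 56 34
f 55 31 57
f 55 57 56
f 56 57 58
f 56 58 34
f 57 31 32
f 57 32 58
f 58 32 33
f 58 33 34
f 59 70 64
f 59 64 60
f 59 60 66
f 59 66 69
f 59 69 70
f 60 64 68
f 64 70 63
f 70 69 61
f 69 66 65
f 66 60 67
f 62 68 63
f 62 63 61
f 62 61 65
f 62 65 67
f 62 67 68
f 63 68 64
f 61 63 70
f 65 61 69
f 67 65 66
f 68 67 60
f 72 71 75
f 72 75 73
f 73 75 76
f 73 76 74
f 75 71 77
f 75 77 76
f 76 77 78
f 76 78 74
f 77 71 79
f 77 79 78
f 78 79 80
f 78 80 74
f 79 71 81
f 79 81 80
f 80 81 82
f 80 82 74
f 81 71 83
f 81 83 82
f 82 83 84
f 82 84 74
f 83 71 85
f 83 85 84
f 84 85 86
f 84 86 74
f 85 71 87
f 85 87 86
f 86 87 88
f 86 88 74
f 87 71 89
f 87 89 88
f 88 89 90
f 88 90 74
f 89 71 91
f 89 91 90
f 90 91 92
f 90 92 74
f 91 71 72
f 91 72 92
f 92 72 73
f 92 73 74



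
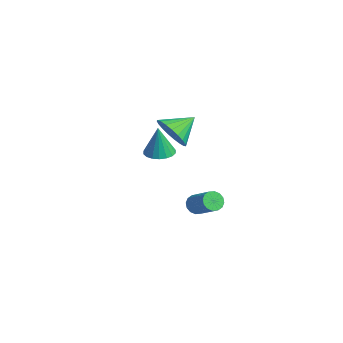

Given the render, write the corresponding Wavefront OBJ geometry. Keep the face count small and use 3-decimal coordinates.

v 1.806 -1.759 1.774
v 2.503 -2.053 1.706
v 1.914 -1.881 3.426
v 2.563 -1.72 1.727
v 2.473 -1.396 1.757
v 2.25 -1.143 1.79
v 1.94 -1.013 1.82
v 1.603 -1.03 1.841
v 1.306 -1.192 1.849
v 1.108 -1.466 1.842
v 1.048 -1.798 1.821
v 1.138 -2.123 1.791
v 1.361 -2.375 1.758
v 1.671 -2.506 1.728
v 2.009 -2.489 1.707
v 2.305 -2.327 1.699
v -1.303 1.479 -4.096
v -0.991 1.585 -4.61
v 0.335 1.907 -3.737
v 0.023 1.801 -3.224
v -1.112 1.865 -4.529
v 0.214 2.187 -3.656
v -1.285 2.041 -4.332
v 0.042 2.363 -3.459
v -1.462 2.067 -4.072
v -0.136 2.389 -3.199
v -1.597 1.936 -3.819
v -0.271 2.258 -2.946
v -1.653 1.682 -3.64
v -0.327 2.004 -2.767
v -1.615 1.373 -3.583
v -0.289 1.695 -2.71
v -1.494 1.093 -3.664
v -0.168 1.415 -2.791
v -1.322 0.917 -3.861
v 0.005 1.239 -2.988
v -1.144 0.891 -4.121
v 0.182 1.213 -3.248
v -1.009 1.022 -4.374
v 0.317 1.344 -3.501
v -0.953 1.276 -4.553
v 0.373 1.598 -3.68
v -2.011 0.437 0.789
v -1.004 0.348 1.141
v -2.169 1.743 1.571
v -0.951 0.58 0.765
v -1.081 0.787 0.393
v -1.371 0.934 0.09
v -1.773 0.994 -0.093
v -2.215 0.959 -0.123
v -2.622 0.833 0.005
v -2.924 0.639 0.268
v -3.067 0.41 0.622
v -3.028 0.185 1.004
v -2.814 0.005 1.349
v -2.46 -0.101 1.597
v -2.029 -0.114 1.706
v -1.594 -0.032 1.656
v -1.232 0.132 1.456
f 2 1 4
f 2 4 3
f 4 1 5
f 4 5 3
f 5 1 6
f 5 6 3
f 6 1 7
f 6 7 3
f 7 1 8
f 7 8 3
f 8 1 9
f 8 9 3
f 9 1 10
f 9 10 3
f 10 1 11
f 10 11 3
f 11 1 12
f 11 12 3
f 12 1 13
f 12 13 3
f 13 1 14
f 13 14 3
f 14 1 15
f 14 15 3
f 15 1 16
f 15 16 3
f 16 1 2
f 16 2 3
f 18 17 21
f 18 21 19
f 19 21 22
f 19 22 20
f 21 17 23
f 21 23 22
f 22 23 24
f 22 24 20
f 23 17 25
f 23 25 24
f 24 25 26
f 24 26 20
f 25 17 27
f 25 27 26
f 26 27 28
f 26 28 20
f 27 17 29
f 27 29 28
f 28 29 30
f 28 30 20
f 29 17 31
f 29 31 30
f 30 31 32
f 30 32 20
f 31 17 33
f 31 33 32
f 32 33 34
f 32 34 20
f 33 17 35
f 33 35 34
f 34 35 36
f 34 36 20
f 35 17 37
f 35 37 36
f 36 37 38
f 36 38 20
f 37 17 39
f 37 39 38
f 38 39 40
f 38 40 20
f 39 17 41
f 39 41 40
f 40 41 42
f 40 42 20
f 41 17 18
f 41 18 42
f 42 18 19
f 42 19 20
f 44 43 46
f 44 46 45
f 46 43 47
f 46 47 45
f 47 43 48
f 47 48 45
f 48 43 49
f 48 49 45
f 49 43 50
f 49 50 45
f 50 43 51
f 50 51 45
f 51 43 52
f 51 52 45
f 52 43 53
f 52 53 45
f 53 43 54
f 53 54 45
f 54 43 55
f 54 55 45
f 55 43 56
f 55 56 45
f 56 43 57
f 56 57 45
f 57 43 58
f 57 58 45
f 58 43 59
f 58 59 45
f 59 43 44
f 59 44 45



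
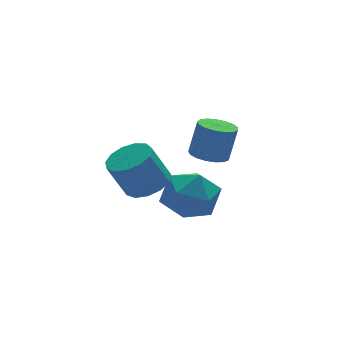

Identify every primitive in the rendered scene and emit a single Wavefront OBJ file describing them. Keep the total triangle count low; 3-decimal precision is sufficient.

v -0.663 -3.027 1.245
v -0.107 -2.822 1.486
v -0.581 -2.729 2.497
v -1.137 -2.933 2.255
v -0.285 -2.528 1.376
v -0.758 -2.435 2.387
v -0.582 -2.392 1.224
v -1.056 -2.299 2.235
v -0.906 -2.458 1.079
v -1.379 -2.365 2.09
v -1.152 -2.704 0.986
v -1.625 -2.611 1.997
v -1.243 -3.053 0.975
v -1.717 -2.96 1.986
v -1.15 -3.393 1.05
v -1.624 -3.3 2.061
v -0.903 -3.617 1.187
v -1.376 -3.524 2.198
v -0.579 -3.654 1.342
v -1.053 -3.56 2.352
v -0.282 -3.491 1.466
v -0.756 -3.398 2.477
v -0.106 -3.181 1.52
v -0.58 -3.088 2.53
v 1.739 -1.344 0.745
v 2.143 -1.707 0.659
v 2.425 -1.638 1.688
v 2.021 -1.276 1.775
v 2.257 -1.474 0.612
v 2.539 -1.405 1.642
v 2.251 -1.211 0.596
v 2.533 -1.142 1.626
v 2.129 -0.979 0.614
v 2.411 -0.91 1.644
v 1.917 -0.831 0.662
v 2.199 -0.762 1.692
v 1.664 -0.8 0.729
v 1.946 -0.731 1.759
v 1.428 -0.894 0.8
v 1.711 -0.825 1.83
v 1.264 -1.091 0.858
v 1.546 -1.022 1.888
v 1.208 -1.346 0.891
v 1.491 -1.277 1.92
v 1.274 -1.601 0.89
v 1.557 -1.532 1.919
v 1.447 -1.797 0.855
v 1.729 -1.728 1.885
v 1.686 -1.89 0.796
v 1.968 -1.821 1.826
v 1.937 -1.857 0.725
v 2.22 -1.788 1.755
v 0.299 -2.293 0.342
v 0.907 -2.485 0.906
v 0.033 -3.635 0.174
v 0.641 -3.827 0.738
v -0.076 -3.447 0.997
v 0.089 -2.618 1.101
v 0.851 -3.502 -0.021
v 1.016 -2.673 0.083
v 1.249 -3.232 0.682
v 0.676 -3.198 1.311
v 0.264 -2.922 -0.231
v -0.309 -2.888 0.398
f 2 1 5
f 2 5 3
f 3 5 6
f 3 6 4
f 5 1 7
f 5 7 6
f 6 7 8
f 6 8 4
f 7 1 9
f 7 9 8
f 8 9 10
f 8 10 4
f 9 1 11
f 9 11 10
f 10 11 12
f 10 12 4
f 11 1 13
f 11 13 12
f 12 13 14
f 12 14 4
f 13 1 15
f 13 15 14
f 14 15 16
f 14 16 4
f 15 1 17
f 15 17 16
f 16 17 18
f 16 18 4
f 17 1 19
f 17 19 18
f 18 19 20
f 18 20 4
f 19 1 21
f 19 21 20
f 20 21 22
f 20 22 4
f 21 1 23
f 21 23 22
f 22 23 24
f 22 24 4
f 23 1 2
f 23 2 24
f 24 2 3
f 24 3 4
f 26 25 29
f 26 29 27
f 27 29 30
f 27 30 28
f 29 25 31
f 29 31 30
f 30 31 32
f 30 32 28
f 31 25 33
f 31 33 32
f 32 33 34
f 32 34 28
f 33 25 35
f 33 35 34
f 34 35 36
f 34 36 28
f 35 25 37
f 35 37 36
f 36 37 38
f 36 38 28
f 37 25 39
f 37 39 38
f 38 39 40
f 38 40 28
f 39 25 41
f 39 41 40
f 40 41 42
f 40 42 28
f 41 25 43
f 41 43 42
f 42 43 44
f 42 44 28
f 43 25 45
f 43 45 44
f 44 45 46
f 44 46 28
f 45 25 47
f 45 47 46
f 46 47 48
f 46 48 28
f 47 25 49
f 47 49 48
f 48 49 50
f 48 50 28
f 49 25 51
f 49 51 50
f 50 51 52
f 50 52 28
f 51 25 26
f 51 26 52
f 52 26 27
f 52 27 28
f 53 64 58
f 53 58 54
f 53 54 60
f 53 60 63
f 53 63 64
f 54 58 62
f 58 64 57
f 64 63 55
f 63 60 59
f 60 54 61
f 56 62 57
f 56 57 55
f 56 55 59
f 56 59 61
f 56 61 62
f 57 62 58
f 55 57 64
f 59 55 63
f 61 59 60
f 62 61 54



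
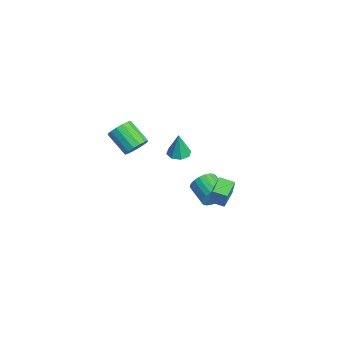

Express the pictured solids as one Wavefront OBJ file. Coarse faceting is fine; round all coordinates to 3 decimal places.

v 1.539 2.099 -3.304
v 1.871 2.154 -2.173
v 0.529 2.823 -3.043
v 0.861 2.879 -1.912
v 2.039 2.861 -3.488
v 2.371 2.917 -2.357
v 1.029 3.586 -3.227
v 1.361 3.641 -2.096
v -0.287 -1.509 0.559
v -0.021 -1.091 1.175
v -1.147 -1.794 2.137
v -1.413 -2.211 1.521
v -0.311 -0.858 1.006
v -1.437 -1.561 1.969
v -0.594 -0.798 0.717
v -1.721 -1.501 1.68
v -0.796 -0.929 0.386
v -1.922 -1.632 1.349
v -0.861 -1.216 0.101
v -1.987 -1.918 1.064
v -0.772 -1.58 -0.061
v -1.898 -2.283 0.902
v -0.553 -1.926 -0.057
v -1.679 -2.629 0.905
v -0.263 -2.159 0.111
v -1.389 -2.862 1.074
v 0.021 -2.219 0.4
v -1.106 -2.922 1.363
v 0.222 -2.088 0.731
v -0.904 -2.791 1.694
v 0.287 -1.802 1.016
v -0.839 -2.504 1.979
v 0.198 -1.437 1.178
v -0.928 -2.14 2.141
v 0.176 2.841 -4.136
v 0.504 2.502 -3.44
v -0.789 2.141 -3.008
v -1.116 2.479 -3.704
v 0.445 2.832 -3.34
v -0.848 2.47 -2.908
v 0.34 3.163 -3.378
v -0.953 2.801 -2.946
v 0.206 3.438 -3.546
v -1.086 3.077 -3.114
v 0.068 3.61 -3.817
v -1.225 3.249 -3.385
v -0.052 3.649 -4.143
v -1.345 3.288 -3.711
v -0.132 3.548 -4.467
v -1.425 3.187 -4.035
v -0.159 3.325 -4.735
v -1.452 2.964 -4.303
v -0.128 3.018 -4.899
v -1.421 2.657 -4.466
v -0.045 2.681 -4.931
v -1.337 2.319 -4.498
v 0.077 2.371 -4.825
v -1.215 2.009 -4.393
v 0.216 2.142 -4.601
v -1.076 1.781 -4.168
v 0.348 2.034 -4.296
v -0.944 1.673 -3.864
v 0.451 2.066 -3.963
v -0.842 1.704 -3.531
v 0.506 2.231 -3.661
v -0.787 1.87 -3.229
v 3.538 -0.096 2.679
v 4.033 0.339 2.645
v 3.682 -0.144 4.181
v 3.583 0.562 2.696
v 3.106 0.4 2.736
v 2.882 -0.053 2.743
v 3.043 -0.531 2.712
v 3.493 -0.754 2.662
v 3.97 -0.592 2.622
v 4.193 -0.139 2.615
f 2 4 1
f 5 2 1
f 1 4 3
f 3 5 1
f 2 8 4
f 6 2 5
f 6 8 2
f 4 8 3
f 7 5 3
f 3 8 7
f 7 6 5
f 8 6 7
f 10 9 13
f 10 13 11
f 11 13 14
f 11 14 12
f 13 9 15
f 13 15 14
f 14 15 16
f 14 16 12
f 15 9 17
f 15 17 16
f 16 17 18
f 16 18 12
f 17 9 19
f 17 19 18
f 18 19 20
f 18 20 12
f 19 9 21
f 19 21 20
f 20 21 22
f 20 22 12
f 21 9 23
f 21 23 22
f 22 23 24
f 22 24 12
f 23 9 25
f 23 25 24
f 24 25 26
f 24 26 12
f 25 9 27
f 25 27 26
f 26 27 28
f 26 28 12
f 27 9 29
f 27 29 28
f 28 29 30
f 28 30 12
f 29 9 31
f 29 31 30
f 30 31 32
f 30 32 12
f 31 9 33
f 31 33 32
f 32 33 34
f 32 34 12
f 33 9 10
f 33 10 34
f 34 10 11
f 34 11 12
f 36 35 39
f 36 39 37
f 37 39 40
f 37 40 38
f 39 35 41
f 39 41 40
f 40 41 42
f 40 42 38
f 41 35 43
f 41 43 42
f 42 43 44
f 42 44 38
f 43 35 45
f 43 45 44
f 44 45 46
f 44 46 38
f 45 35 47
f 45 47 46
f 46 47 48
f 46 48 38
f 47 35 49
f 47 49 48
f 48 49 50
f 48 50 38
f 49 35 51
f 49 51 50
f 50 51 52
f 50 52 38
f 51 35 53
f 51 53 52
f 52 53 54
f 52 54 38
f 53 35 55
f 53 55 54
f 54 55 56
f 54 56 38
f 55 35 57
f 55 57 56
f 56 57 58
f 56 58 38
f 57 35 59
f 57 59 58
f 58 59 60
f 58 60 38
f 59 35 61
f 59 61 60
f 60 61 62
f 60 62 38
f 61 35 63
f 61 63 62
f 62 63 64
f 62 64 38
f 63 35 65
f 63 65 64
f 64 65 66
f 64 66 38
f 65 35 36
f 65 36 66
f 66 36 37
f 66 37 38
f 68 67 70
f 68 70 69
f 70 67 71
f 70 71 69
f 71 67 72
f 71 72 69
f 72 67 73
f 72 73 69
f 73 67 74
f 73 74 69
f 74 67 75
f 74 75 69
f 75 67 76
f 75 76 69
f 76 67 68
f 76 68 69



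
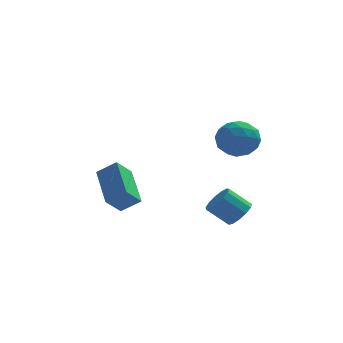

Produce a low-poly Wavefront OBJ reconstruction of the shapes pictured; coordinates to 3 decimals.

v 1.677 1.481 4.321
v 2.394 1.525 3.658
v 0.846 0.535 3.362
v 1.563 0.579 2.699
v 1.706 0.104 3.542
v 2.219 0.689 4.134
v 1.021 1.371 2.886
v 1.534 1.956 3.478
v 1.988 1.457 2.77
v 2.411 0.674 3.176
v 0.829 1.386 3.844
v 1.252 0.603 4.25
v 2.108 1.586 4.074
v 1.132 0.474 2.946
v 1.216 0.195 3.442
v 1.637 0.221 3.052
v 2.005 1.094 4.354
v 2.427 1.12 3.964
v 2.022 0.285 3.896
v 0.813 0.94 3.056
v 1.235 0.966 2.666
v 1.603 1.839 3.968
v 2.024 1.865 3.578
v 1.218 1.775 3.124
v 2.291 1.572 3.162
v 1.803 1.016 2.598
v 1.484 1.481 2.708
v 1.786 1.825 3.057
v 2.54 1.111 3.4
v 2.052 0.556 2.837
v 2.136 0.277 3.332
v 2.437 0.62 3.681
v 2.302 1.072 2.879
v 1.188 1.504 4.183
v 0.7 0.949 3.62
v 0.803 1.44 3.339
v 1.104 1.783 3.688
v 1.437 1.044 4.422
v 0.949 0.488 3.858
v 1.454 0.235 3.963
v 1.756 0.579 4.312
v 0.938 0.988 4.141
v 1.741 2.421 -1.327
v 2.223 2.53 -0.791
v 1.282 2.589 0.044
v 0.799 2.479 -0.493
v 2.121 2.903 -0.932
v 1.179 2.961 -0.097
v 1.898 3.122 -1.199
v 0.956 3.18 -0.364
v 1.625 3.119 -1.507
v 0.683 3.177 -0.672
v 1.389 2.894 -1.758
v 0.447 2.952 -0.923
v 1.264 2.519 -1.872
v 0.323 2.577 -1.037
v 1.291 2.113 -1.813
v 0.349 2.171 -0.978
v 1.461 1.804 -1.6
v 0.519 1.863 -0.765
v 1.719 1.692 -1.301
v 0.778 1.75 -0.466
v 1.985 1.811 -1.01
v 1.043 1.869 -0.175
v 2.173 2.123 -0.82
v 1.231 2.181 0.015
v -3.23 3.193 -1.573
v -3.819 2.645 -0.809
v -3.75 5.066 -0.631
v -4.34 4.517 0.133
v -2.36 3.123 -0.953
v -2.95 2.574 -0.189
v -2.881 4.995 -0.011
v -3.47 4.447 0.753
f 1 38 17
f 38 12 41
f 17 41 6
f 38 41 17
f 1 17 13
f 17 6 18
f 13 18 2
f 17 18 13
f 1 13 22
f 13 2 23
f 22 23 8
f 13 23 22
f 1 22 34
f 22 8 37
f 34 37 11
f 22 37 34
f 1 34 38
f 34 11 42
f 38 42 12
f 34 42 38
f 2 18 29
f 18 6 32
f 29 32 10
f 18 32 29
f 6 41 19
f 41 12 40
f 19 40 5
f 41 40 19
f 12 42 39
f 42 11 35
f 39 35 3
f 42 35 39
f 11 37 36
f 37 8 24
f 36 24 7
f 37 24 36
f 8 23 28
f 23 2 25
f 28 25 9
f 23 25 28
f 4 30 16
f 30 10 31
f 16 31 5
f 30 31 16
f 4 16 14
f 16 5 15
f 14 15 3
f 16 15 14
f 4 14 21
f 14 3 20
f 21 20 7
f 14 20 21
f 4 21 26
f 21 7 27
f 26 27 9
f 21 27 26
f 4 26 30
f 26 9 33
f 30 33 10
f 26 33 30
f 5 31 19
f 31 10 32
f 19 32 6
f 31 32 19
f 3 15 39
f 15 5 40
f 39 40 12
f 15 40 39
f 7 20 36
f 20 3 35
f 36 35 11
f 20 35 36
f 9 27 28
f 27 7 24
f 28 24 8
f 27 24 28
f 10 33 29
f 33 9 25
f 29 25 2
f 33 25 29
f 44 43 47
f 44 47 45
f 45 47 48
f 45 48 46
f 47 43 49
f 47 49 48
f 48 49 50
f 48 50 46
f 49 43 51
f 49 51 50
f 50 51 52
f 50 52 46
f 51 43 53
f 51 53 52
f 52 53 54
f 52 54 46
f 53 43 55
f 53 55 54
f 54 55 56
f 54 56 46
f 55 43 57
f 55 57 56
f 56 57 58
f 56 58 46
f 57 43 59
f 57 59 58
f 58 59 60
f 58 60 46
f 59 43 61
f 59 61 60
f 60 61 62
f 60 62 46
f 61 43 63
f 61 63 62
f 62 63 64
f 62 64 46
f 63 43 65
f 63 65 64
f 64 65 66
f 64 66 46
f 65 43 44
f 65 44 66
f 66 44 45
f 66 45 46
f 68 70 67
f 71 68 67
f 67 70 69
f 69 71 67
f 68 74 70
f 72 68 71
f 72 74 68
f 70 74 69
f 73 71 69
f 69 74 73
f 73 72 71
f 74 72 73



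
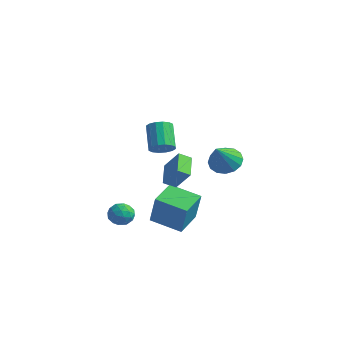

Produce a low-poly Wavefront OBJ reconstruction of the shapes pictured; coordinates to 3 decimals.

v 3.102 -3.718 3.194
v 3.713 -3.59 3.61
v 2.749 -2.855 4.802
v 2.138 -2.982 4.386
v 3.677 -3.275 3.386
v 2.712 -2.54 4.578
v 3.486 -3.079 3.111
v 2.522 -2.344 4.303
v 3.193 -3.053 2.858
v 2.229 -2.318 4.05
v 2.875 -3.206 2.695
v 1.911 -2.471 3.887
v 2.618 -3.495 2.666
v 1.654 -2.76 3.857
v 2.491 -3.845 2.778
v 1.527 -3.11 3.97
v 2.528 -4.16 3.002
v 1.563 -3.425 4.194
v 2.718 -4.356 3.277
v 1.754 -3.621 4.469
v 3.011 -4.382 3.53
v 2.047 -3.647 4.722
v 3.329 -4.229 3.693
v 2.365 -3.494 4.885
v 3.586 -3.94 3.723
v 2.622 -3.205 4.914
v -2.029 -2.821 -3.675
v -1.598 -2.131 -3.889
v -0.862 -3.469 -3.411
v -0.431 -2.779 -3.625
v -0.895 -2.784 -2.924
v -1.617 -2.384 -3.087
v -0.843 -3.216 -4.213
v -1.565 -2.816 -4.376
v -0.865 -2.375 -4.221
v -0.897 -2.108 -3.424
v -1.563 -3.492 -3.876
v -1.595 -3.225 -3.079
v -1.916 -2.419 -3.805
v -0.544 -3.181 -3.495
v -0.817 -3.184 -3.083
v -0.563 -2.778 -3.208
v -1.927 -2.568 -3.334
v -1.674 -2.162 -3.459
v -1.26 -2.546 -2.892
v -0.786 -3.438 -3.841
v -0.533 -3.032 -3.966
v -1.897 -2.822 -4.092
v -1.643 -2.416 -4.217
v -1.2 -3.054 -4.408
v -1.232 -2.157 -4.126
v -0.546 -2.538 -3.971
v -0.788 -2.795 -4.317
v -1.212 -2.56 -4.413
v -1.251 -2 -3.658
v -0.564 -2.381 -3.503
v -0.838 -2.384 -3.09
v -1.262 -2.149 -3.186
v -0.82 -2.144 -3.853
v -1.896 -3.219 -3.797
v -1.209 -3.6 -3.642
v -1.198 -3.451 -4.114
v -1.622 -3.216 -4.21
v -1.914 -3.062 -3.329
v -1.228 -3.443 -3.174
v -1.248 -3.04 -2.887
v -1.672 -2.805 -2.983
v -1.64 -3.456 -3.447
v 1.899 -3.515 -2.735
v 2.588 -3.762 -0.799
v 1.355 -1.89 -2.334
v 2.044 -2.137 -0.398
v 3.636 -2.803 -3.262
v 4.325 -3.05 -1.326
v 3.092 -1.178 -2.861
v 3.781 -1.425 -0.925
v 2.235 2.018 0.206
v 2.791 1.471 -0.467
v 2.765 0.702 1.714
v 3.13 1.832 -0.27
v 3.229 2.244 0.055
v 3.062 2.595 0.42
v 2.673 2.791 0.727
v 2.168 2.78 0.896
v 1.68 2.565 0.879
v 1.341 2.204 0.682
v 1.242 1.792 0.358
v 1.409 1.442 -0.007
v 1.797 1.245 -0.315
v 2.303 1.256 -0.483
v 2.463 -3.061 0.18
v 3.414 -2.884 1.379
v 1.453 -1.986 0.823
v 2.403 -1.809 2.022
v 2.857 -2.451 -0.222
v 3.807 -2.274 0.977
v 1.846 -1.376 0.421
v 2.797 -1.199 1.62
f 2 1 5
f 2 5 3
f 3 5 6
f 3 6 4
f 5 1 7
f 5 7 6
f 6 7 8
f 6 8 4
f 7 1 9
f 7 9 8
f 8 9 10
f 8 10 4
f 9 1 11
f 9 11 10
f 10 11 12
f 10 12 4
f 11 1 13
f 11 13 12
f 12 13 14
f 12 14 4
f 13 1 15
f 13 15 14
f 14 15 16
f 14 16 4
f 15 1 17
f 15 17 16
f 16 17 18
f 16 18 4
f 17 1 19
f 17 19 18
f 18 19 20
f 18 20 4
f 19 1 21
f 19 21 20
f 20 21 22
f 20 22 4
f 21 1 23
f 21 23 22
f 22 23 24
f 22 24 4
f 23 1 25
f 23 25 24
f 24 25 26
f 24 26 4
f 25 1 2
f 25 2 26
f 26 2 3
f 26 3 4
f 27 64 43
f 64 38 67
f 43 67 32
f 64 67 43
f 27 43 39
f 43 32 44
f 39 44 28
f 43 44 39
f 27 39 48
f 39 28 49
f 48 49 34
f 39 49 48
f 27 48 60
f 48 34 63
f 60 63 37
f 48 63 60
f 27 60 64
f 60 37 68
f 64 68 38
f 60 68 64
f 28 44 55
f 44 32 58
f 55 58 36
f 44 58 55
f 32 67 45
f 67 38 66
f 45 66 31
f 67 66 45
f 38 68 65
f 68 37 61
f 65 61 29
f 68 61 65
f 37 63 62
f 63 34 50
f 62 50 33
f 63 50 62
f 34 49 54
f 49 28 51
f 54 51 35
f 49 51 54
f 30 56 42
f 56 36 57
f 42 57 31
f 56 57 42
f 30 42 40
f 42 31 41
f 40 41 29
f 42 41 40
f 30 40 47
f 40 29 46
f 47 46 33
f 40 46 47
f 30 47 52
f 47 33 53
f 52 53 35
f 47 53 52
f 30 52 56
f 52 35 59
f 56 59 36
f 52 59 56
f 31 57 45
f 57 36 58
f 45 58 32
f 57 58 45
f 29 41 65
f 41 31 66
f 65 66 38
f 41 66 65
f 33 46 62
f 46 29 61
f 62 61 37
f 46 61 62
f 35 53 54
f 53 33 50
f 54 50 34
f 53 50 54
f 36 59 55
f 59 35 51
f 55 51 28
f 59 51 55
f 70 72 69
f 73 70 69
f 69 72 71
f 71 73 69
f 70 76 72
f 74 70 73
f 74 76 70
f 72 76 71
f 75 73 71
f 71 76 75
f 75 74 73
f 76 74 75
f 78 77 80
f 78 80 79
f 80 77 81
f 80 81 79
f 81 77 82
f 81 82 79
f 82 77 83
f 82 83 79
f 83 77 84
f 83 84 79
f 84 77 85
f 84 85 79
f 85 77 86
f 85 86 79
f 86 77 87
f 86 87 79
f 87 77 88
f 87 88 79
f 88 77 89
f 88 89 79
f 89 77 90
f 89 90 79
f 90 77 78
f 90 78 79
f 92 94 91
f 95 92 91
f 91 94 93
f 93 95 91
f 92 98 94
f 96 92 95
f 96 98 92
f 94 98 93
f 97 95 93
f 93 98 97
f 97 96 95
f 98 96 97



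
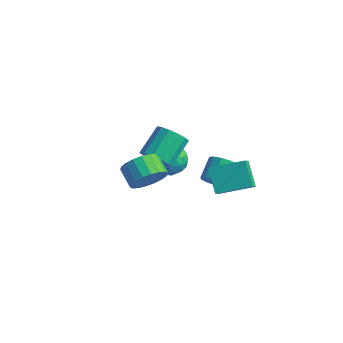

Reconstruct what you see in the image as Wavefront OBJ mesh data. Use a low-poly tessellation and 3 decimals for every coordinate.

v 0.112 -1.005 2.447
v 0.692 -0.529 1.95
v 0.427 0.842 2.956
v -0.152 0.365 3.453
v 0.277 -0.461 1.749
v 0.012 0.909 2.755
v -0.182 -0.54 1.735
v -0.447 0.831 2.741
v -0.562 -0.743 1.912
v -0.827 0.628 2.917
v -0.762 -1.016 2.232
v -1.026 0.354 3.238
v -0.727 -1.287 2.61
v -0.991 0.084 3.615
v -0.467 -1.482 2.944
v -0.732 -0.111 3.95
v -0.052 -1.549 3.145
v -0.317 -0.179 4.151
v 0.407 -1.471 3.159
v 0.142 -0.1 4.165
v 0.787 -1.268 2.983
v 0.522 0.103 3.988
v 0.986 -0.994 2.662
v 0.722 0.376 3.668
v 0.951 -0.724 2.285
v 0.687 0.647 3.29
v 1.497 -2.68 2.714
v 2.009 -2.11 3.325
v 1.034 -1.849 3.897
v 0.523 -2.42 3.286
v 1.896 -1.834 3.006
v 0.921 -1.573 3.579
v 1.704 -1.726 2.63
v 0.729 -1.465 3.202
v 1.471 -1.807 2.27
v 0.496 -1.546 2.842
v 1.243 -2.061 1.998
v 0.268 -1.8 2.571
v 1.066 -2.438 1.868
v 0.091 -2.177 2.44
v 0.974 -2.862 1.906
v -0.001 -2.601 2.478
v 0.986 -3.251 2.103
v 0.011 -2.99 2.675
v 1.099 -3.527 2.421
v 0.124 -3.266 2.994
v 1.291 -3.635 2.798
v 0.316 -3.374 3.37
v 1.524 -3.554 3.158
v 0.549 -3.293 3.73
v 1.752 -3.3 3.429
v 0.777 -3.039 4.002
v 1.929 -2.923 3.56
v 0.954 -2.662 4.132
v 2.021 -2.499 3.522
v 1.046 -2.238 4.094
v 0.219 3.001 -1.569
v 0.965 3.409 -1.699
v 0.546 4.428 -0.901
v -0.199 4.019 -0.771
v 0.664 3.559 -2.048
v 0.246 4.578 -1.25
v 0.222 3.532 -2.245
v -0.196 4.551 -1.447
v -0.221 3.336 -2.228
v -0.639 4.355 -1.429
v -0.524 3.034 -2.001
v -0.942 4.052 -1.203
v -0.591 2.721 -1.637
v -1.01 3.74 -0.839
v -0.401 2.497 -1.251
v -0.82 3.515 -0.453
v -0.014 2.433 -0.967
v -0.433 3.451 -0.169
v 0.447 2.549 -0.874
v 0.028 3.568 -0.075
v 0.836 2.809 -1.001
v 0.417 3.827 -0.203
v 1.029 3.129 -1.309
v 0.61 4.148 -0.511
v 1.703 1.744 -0.777
v 2.164 1.036 -0.072
v 0.708 2.202 0.334
v 1.168 1.494 1.038
v 2.912 3.066 -0.238
v 3.372 2.358 0.466
v 1.916 3.524 0.872
v 2.377 2.816 1.577
v -2.781 2.973 -1.636
v -1.781 2.813 -1.447
v -3.179 1.787 -0.533
v -2.179 1.627 -0.344
v -2.626 2.505 -0.043
v -2.38 3.238 -0.724
v -2.58 1.362 -1.256
v -2.334 2.095 -1.937
v -1.657 1.817 -1.212
v -1.685 2.524 -0.463
v -3.275 2.076 -1.517
v -3.303 2.783 -0.768
v -2.246 2.997 -1.638
v -2.714 1.603 -0.342
v -2.976 2.119 -0.165
v -2.389 2.025 -0.054
v -2.598 3.247 -1.213
v -2.01 3.153 -1.103
v -2.507 2.972 -0.277
v -2.95 1.447 -0.877
v -2.362 1.353 -0.767
v -2.571 2.575 -1.926
v -1.984 2.481 -1.815
v -2.453 1.628 -1.703
v -1.585 2.317 -1.389
v -1.819 1.621 -0.741
v -2.055 1.465 -1.277
v -1.911 1.895 -1.677
v -1.602 2.733 -0.949
v -1.836 2.036 -0.301
v -2.098 2.552 -0.123
v -1.954 2.983 -0.524
v -1.529 2.147 -0.811
v -3.124 2.564 -1.679
v -3.358 1.867 -1.031
v -3.006 1.617 -1.456
v -2.862 2.048 -1.857
v -3.141 2.979 -1.239
v -3.375 2.283 -0.591
v -3.049 2.705 -0.303
v -2.905 3.135 -0.703
v -3.431 2.453 -1.169
f 2 1 5
f 2 5 3
f 3 5 6
f 3 6 4
f 5 1 7
f 5 7 6
f 6 7 8
f 6 8 4
f 7 1 9
f 7 9 8
f 8 9 10
f 8 10 4
f 9 1 11
f 9 11 10
f 10 11 12
f 10 12 4
f 11 1 13
f 11 13 12
f 12 13 14
f 12 14 4
f 13 1 15
f 13 15 14
f 14 15 16
f 14 16 4
f 15 1 17
f 15 17 16
f 16 17 18
f 16 18 4
f 17 1 19
f 17 19 18
f 18 19 20
f 18 20 4
f 19 1 21
f 19 21 20
f 20 21 22
f 20 22 4
f 21 1 23
f 21 23 22
f 22 23 24
f 22 24 4
f 23 1 25
f 23 25 24
f 24 25 26
f 24 26 4
f 25 1 2
f 25 2 26
f 26 2 3
f 26 3 4
f 28 27 31
f 28 31 29
f 29 31 32
f 29 32 30
f 31 27 33
f 31 33 32
f 32 33 34
f 32 34 30
f 33 27 35
f 33 35 34
f 34 35 36
f 34 36 30
f 35 27 37
f 35 37 36
f 36 37 38
f 36 38 30
f 37 27 39
f 37 39 38
f 38 39 40
f 38 40 30
f 39 27 41
f 39 41 40
f 40 41 42
f 40 42 30
f 41 27 43
f 41 43 42
f 42 43 44
f 42 44 30
f 43 27 45
f 43 45 44
f 44 45 46
f 44 46 30
f 45 27 47
f 45 47 46
f 46 47 48
f 46 48 30
f 47 27 49
f 47 49 48
f 48 49 50
f 48 50 30
f 49 27 51
f 49 51 50
f 50 51 52
f 50 52 30
f 51 27 53
f 51 53 52
f 52 53 54
f 52 54 30
f 53 27 55
f 53 55 54
f 54 55 56
f 54 56 30
f 55 27 28
f 55 28 56
f 56 28 29
f 56 29 30
f 58 57 61
f 58 61 59
f 59 61 62
f 59 62 60
f 61 57 63
f 61 63 62
f 62 63 64
f 62 64 60
f 63 57 65
f 63 65 64
f 64 65 66
f 64 66 60
f 65 57 67
f 65 67 66
f 66 67 68
f 66 68 60
f 67 57 69
f 67 69 68
f 68 69 70
f 68 70 60
f 69 57 71
f 69 71 70
f 70 71 72
f 70 72 60
f 71 57 73
f 71 73 72
f 72 73 74
f 72 74 60
f 73 57 75
f 73 75 74
f 74 75 76
f 74 76 60
f 75 57 77
f 75 77 76
f 76 77 78
f 76 78 60
f 77 57 79
f 77 79 78
f 78 79 80
f 78 80 60
f 79 57 58
f 79 58 80
f 80 58 59
f 80 59 60
f 82 84 81
f 85 82 81
f 81 84 83
f 83 85 81
f 82 88 84
f 86 82 85
f 86 88 82
f 84 88 83
f 87 85 83
f 83 88 87
f 87 86 85
f 88 86 87
f 89 126 105
f 126 100 129
f 105 129 94
f 126 129 105
f 89 105 101
f 105 94 106
f 101 106 90
f 105 106 101
f 89 101 110
f 101 90 111
f 110 111 96
f 101 111 110
f 89 110 122
f 110 96 125
f 122 125 99
f 110 125 122
f 89 122 126
f 122 99 130
f 126 130 100
f 122 130 126
f 90 106 117
f 106 94 120
f 117 120 98
f 106 120 117
f 94 129 107
f 129 100 128
f 107 128 93
f 129 128 107
f 100 130 127
f 130 99 123
f 127 123 91
f 130 123 127
f 99 125 124
f 125 96 112
f 124 112 95
f 125 112 124
f 96 111 116
f 111 90 113
f 116 113 97
f 111 113 116
f 92 118 104
f 118 98 119
f 104 119 93
f 118 119 104
f 92 104 102
f 104 93 103
f 102 103 91
f 104 103 102
f 92 102 109
f 102 91 108
f 109 108 95
f 102 108 109
f 92 109 114
f 109 95 115
f 114 115 97
f 109 115 114
f 92 114 118
f 114 97 121
f 118 121 98
f 114 121 118
f 93 119 107
f 119 98 120
f 107 120 94
f 119 120 107
f 91 103 127
f 103 93 128
f 127 128 100
f 103 128 127
f 95 108 124
f 108 91 123
f 124 123 99
f 108 123 124
f 97 115 116
f 115 95 112
f 116 112 96
f 115 112 116
f 98 121 117
f 121 97 113
f 117 113 90
f 121 113 117

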